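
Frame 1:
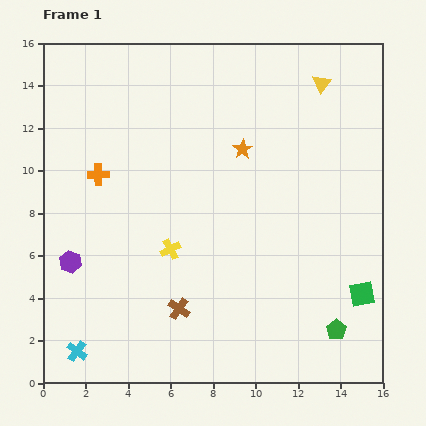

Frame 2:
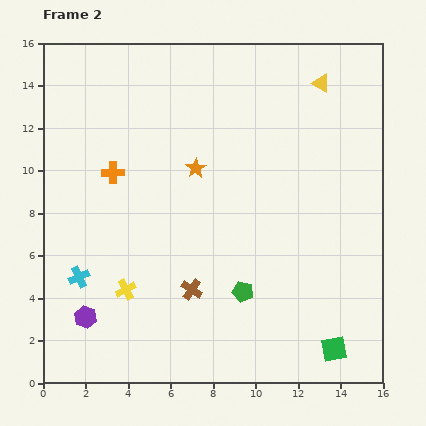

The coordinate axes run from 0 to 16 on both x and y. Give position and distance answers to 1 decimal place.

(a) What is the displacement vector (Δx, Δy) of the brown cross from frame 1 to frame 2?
(0.6, 0.9)

The brown cross was at (6.4, 3.5) in frame 1 and (7.0, 4.4) in frame 2.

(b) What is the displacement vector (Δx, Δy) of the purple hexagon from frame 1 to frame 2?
(0.7, -2.6)

The purple hexagon was at (1.3, 5.7) in frame 1 and (2.0, 3.1) in frame 2.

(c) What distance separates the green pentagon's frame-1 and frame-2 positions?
4.8

The green pentagon moved from (13.8, 2.5) to (9.4, 4.3), a distance of √(4.4² + 1.8²) ≈ 4.8.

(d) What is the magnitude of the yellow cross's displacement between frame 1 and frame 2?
2.8

The yellow cross moved from (6.0, 6.3) to (3.9, 4.4), a distance of √(2.1² + 1.9²) ≈ 2.8.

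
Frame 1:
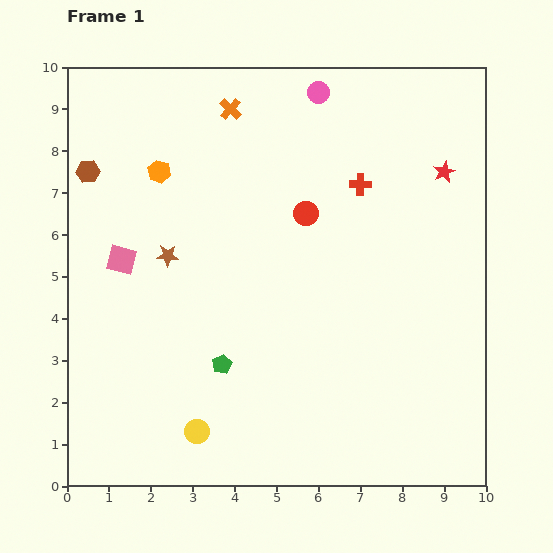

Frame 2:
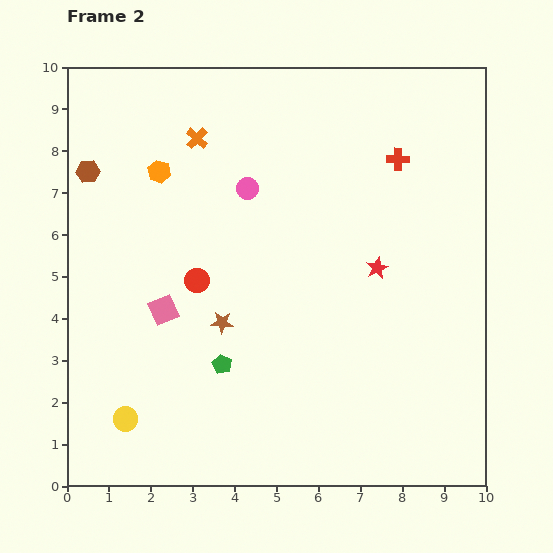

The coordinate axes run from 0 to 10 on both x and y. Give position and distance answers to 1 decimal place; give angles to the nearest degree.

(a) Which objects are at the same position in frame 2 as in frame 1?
the orange hexagon, the brown hexagon, the green pentagon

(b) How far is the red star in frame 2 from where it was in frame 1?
2.8

The red star moved from (9.0, 7.5) to (7.4, 5.2), a distance of √(1.6² + 2.3²) ≈ 2.8.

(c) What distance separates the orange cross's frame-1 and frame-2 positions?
1.1

The orange cross moved from (3.9, 9.0) to (3.1, 8.3), a distance of √(0.8² + 0.7²) ≈ 1.1.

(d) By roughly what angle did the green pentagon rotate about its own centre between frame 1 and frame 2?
17° counter-clockwise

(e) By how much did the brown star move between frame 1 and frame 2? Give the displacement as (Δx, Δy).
(1.3, -1.6)

The brown star was at (2.4, 5.5) in frame 1 and (3.7, 3.9) in frame 2.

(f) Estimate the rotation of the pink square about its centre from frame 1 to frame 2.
38° counter-clockwise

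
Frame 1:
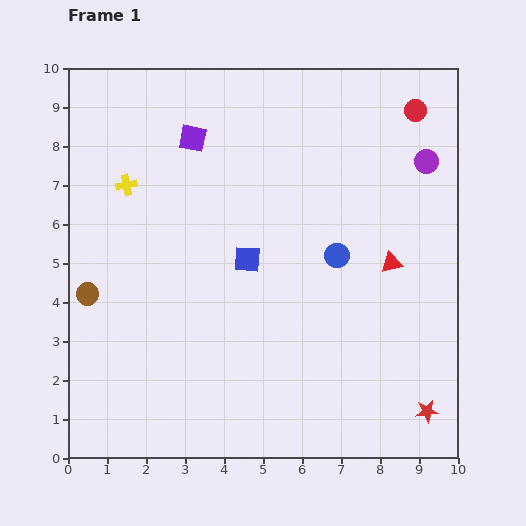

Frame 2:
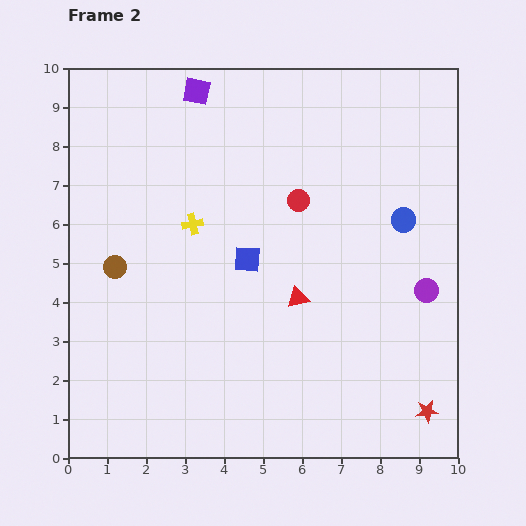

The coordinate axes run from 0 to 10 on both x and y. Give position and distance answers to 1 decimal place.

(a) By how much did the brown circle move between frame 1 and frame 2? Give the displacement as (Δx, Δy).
(0.7, 0.7)

The brown circle was at (0.5, 4.2) in frame 1 and (1.2, 4.9) in frame 2.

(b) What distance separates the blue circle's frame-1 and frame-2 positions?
1.9

The blue circle moved from (6.9, 5.2) to (8.6, 6.1), a distance of √(1.7² + 0.9²) ≈ 1.9.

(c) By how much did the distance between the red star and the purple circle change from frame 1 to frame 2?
-3.3

Distance in frame 1: 6.4. Distance in frame 2: 3.1.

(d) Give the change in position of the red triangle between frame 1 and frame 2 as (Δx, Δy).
(-2.4, -0.9)

The red triangle was at (8.3, 5.0) in frame 1 and (5.9, 4.1) in frame 2.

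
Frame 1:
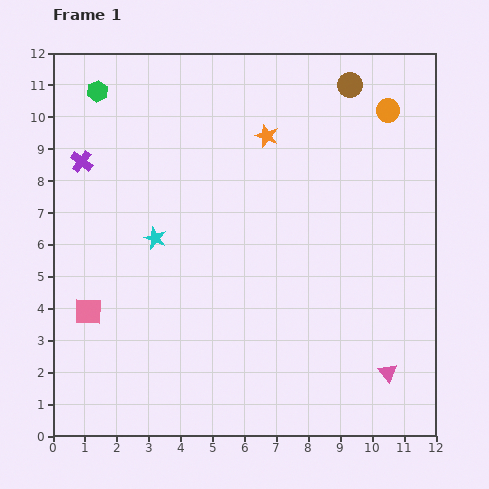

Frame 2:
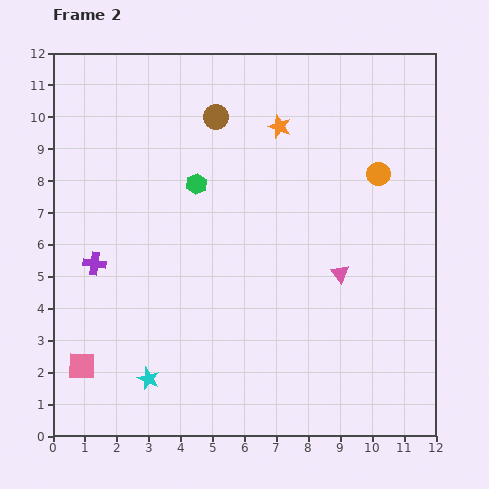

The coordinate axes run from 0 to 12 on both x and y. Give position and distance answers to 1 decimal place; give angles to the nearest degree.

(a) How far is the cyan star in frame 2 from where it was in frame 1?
4.4

The cyan star moved from (3.2, 6.2) to (3.0, 1.8), a distance of √(0.2² + 4.4²) ≈ 4.4.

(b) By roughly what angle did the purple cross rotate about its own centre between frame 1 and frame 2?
29° counter-clockwise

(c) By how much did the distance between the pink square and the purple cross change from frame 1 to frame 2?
-1.5

Distance in frame 1: 4.7. Distance in frame 2: 3.2.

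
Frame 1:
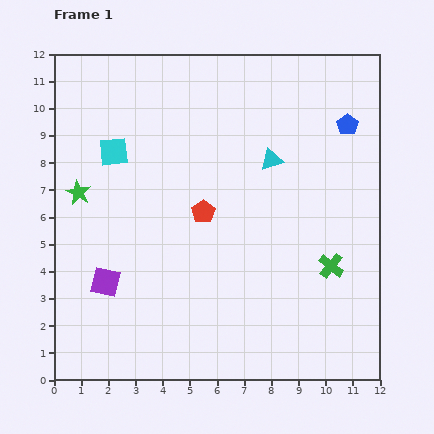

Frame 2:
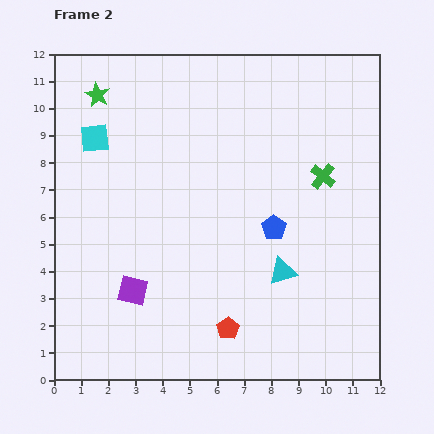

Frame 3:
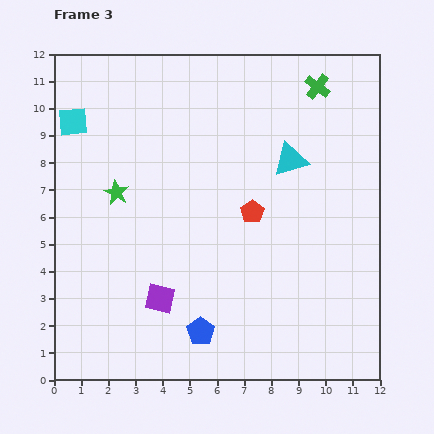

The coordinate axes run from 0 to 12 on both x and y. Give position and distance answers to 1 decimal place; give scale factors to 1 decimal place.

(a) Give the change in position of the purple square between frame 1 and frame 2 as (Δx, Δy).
(1.0, -0.3)

The purple square was at (1.9, 3.6) in frame 1 and (2.9, 3.3) in frame 2.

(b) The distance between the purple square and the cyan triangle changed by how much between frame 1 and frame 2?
-2.1

Distance in frame 1: 7.6. Distance in frame 2: 5.5.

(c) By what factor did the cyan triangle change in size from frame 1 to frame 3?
1.5×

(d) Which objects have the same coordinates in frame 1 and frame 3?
none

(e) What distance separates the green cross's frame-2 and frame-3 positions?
3.3

The green cross moved from (9.9, 7.5) to (9.7, 10.8), a distance of √(0.2² + 3.3²) ≈ 3.3.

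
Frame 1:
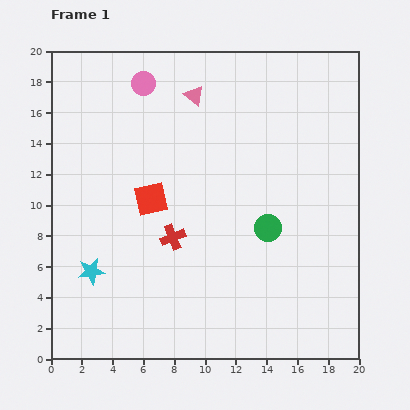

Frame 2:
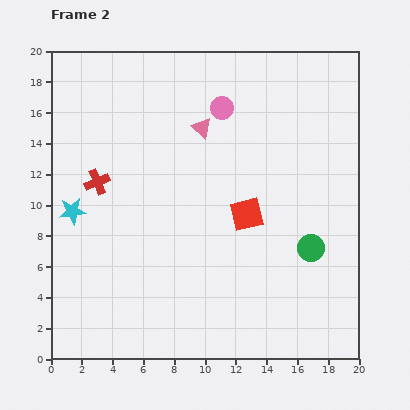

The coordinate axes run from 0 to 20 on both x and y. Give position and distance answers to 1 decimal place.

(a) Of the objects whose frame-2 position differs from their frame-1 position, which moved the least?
the pink triangle

(moved 2.2)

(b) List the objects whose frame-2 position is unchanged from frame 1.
none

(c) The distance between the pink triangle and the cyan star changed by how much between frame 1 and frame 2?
-3.2

Distance in frame 1: 13.2. Distance in frame 2: 10.0.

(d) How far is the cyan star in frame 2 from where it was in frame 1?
4.1

The cyan star moved from (2.6, 5.7) to (1.4, 9.6), a distance of √(1.2² + 3.9²) ≈ 4.1.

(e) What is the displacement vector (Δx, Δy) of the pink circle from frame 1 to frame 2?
(5.1, -1.6)

The pink circle was at (6.0, 17.9) in frame 1 and (11.1, 16.3) in frame 2.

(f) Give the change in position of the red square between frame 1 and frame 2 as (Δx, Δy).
(6.2, -1.0)

The red square was at (6.5, 10.4) in frame 1 and (12.7, 9.4) in frame 2.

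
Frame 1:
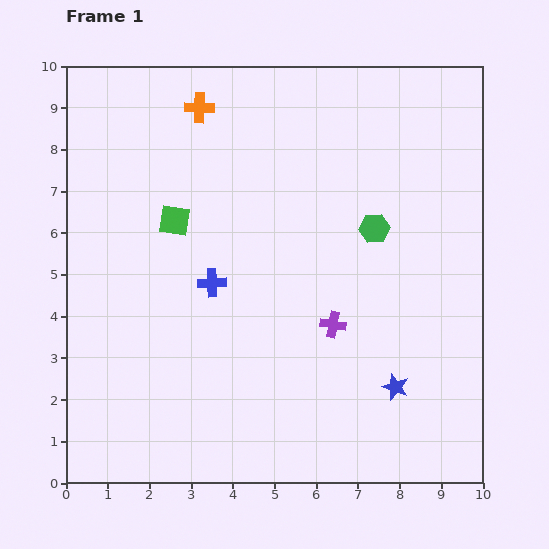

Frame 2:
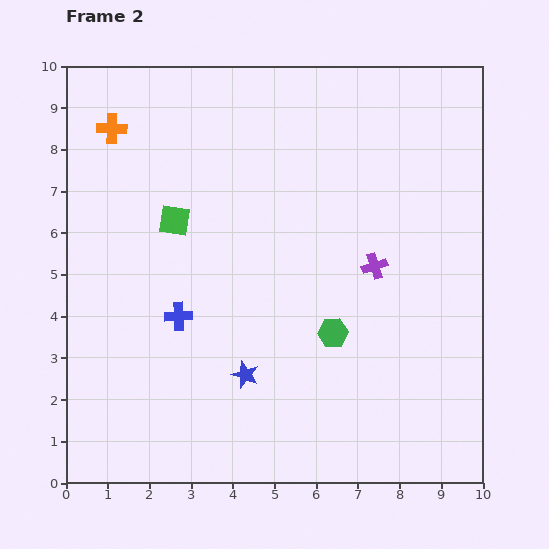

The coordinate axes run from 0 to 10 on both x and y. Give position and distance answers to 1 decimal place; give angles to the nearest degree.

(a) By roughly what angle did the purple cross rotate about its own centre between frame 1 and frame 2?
28° counter-clockwise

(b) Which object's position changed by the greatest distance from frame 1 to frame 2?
the blue star

(moved 3.6; next 2.7)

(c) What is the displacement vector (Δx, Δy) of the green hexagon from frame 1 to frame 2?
(-1.0, -2.5)

The green hexagon was at (7.4, 6.1) in frame 1 and (6.4, 3.6) in frame 2.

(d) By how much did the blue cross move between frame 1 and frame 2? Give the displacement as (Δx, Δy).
(-0.8, -0.8)

The blue cross was at (3.5, 4.8) in frame 1 and (2.7, 4.0) in frame 2.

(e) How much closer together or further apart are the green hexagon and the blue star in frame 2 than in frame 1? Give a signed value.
-1.5

Distance in frame 1: 3.8. Distance in frame 2: 2.3.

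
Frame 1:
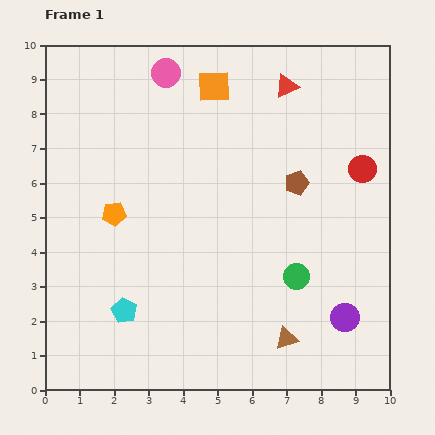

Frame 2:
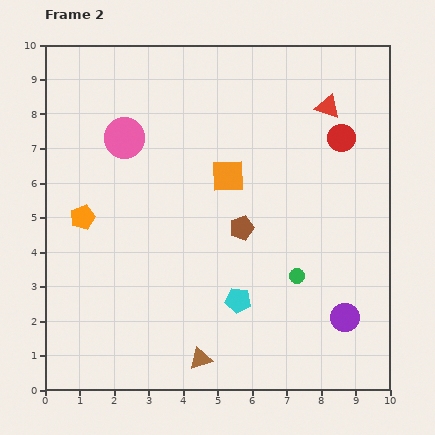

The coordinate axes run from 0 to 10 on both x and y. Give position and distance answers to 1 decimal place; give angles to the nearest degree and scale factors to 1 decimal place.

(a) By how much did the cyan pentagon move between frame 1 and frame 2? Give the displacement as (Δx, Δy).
(3.3, 0.3)

The cyan pentagon was at (2.3, 2.3) in frame 1 and (5.6, 2.6) in frame 2.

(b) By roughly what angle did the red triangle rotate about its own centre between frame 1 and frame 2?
44° clockwise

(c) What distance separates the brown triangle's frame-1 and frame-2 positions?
2.6

The brown triangle moved from (7.0, 1.5) to (4.5, 0.9), a distance of √(2.5² + 0.6²) ≈ 2.6.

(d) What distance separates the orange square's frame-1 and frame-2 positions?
2.6

The orange square moved from (4.9, 8.8) to (5.3, 6.2), a distance of √(0.4² + 2.6²) ≈ 2.6.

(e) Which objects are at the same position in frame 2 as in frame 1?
the purple circle, the green circle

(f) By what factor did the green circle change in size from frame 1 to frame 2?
0.6×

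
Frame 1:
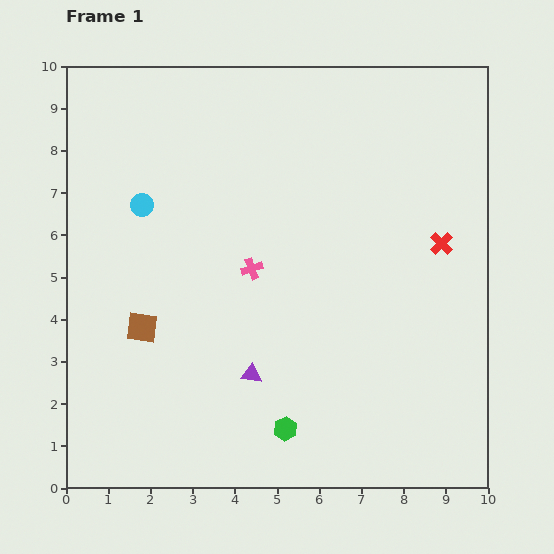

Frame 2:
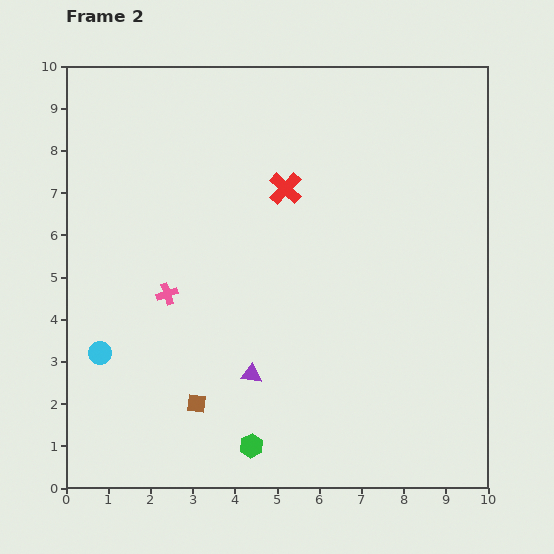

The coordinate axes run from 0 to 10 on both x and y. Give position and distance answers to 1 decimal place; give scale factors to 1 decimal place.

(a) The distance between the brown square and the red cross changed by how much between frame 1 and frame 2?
-1.9

Distance in frame 1: 7.4. Distance in frame 2: 5.5.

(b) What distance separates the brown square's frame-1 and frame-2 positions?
2.2

The brown square moved from (1.8, 3.8) to (3.1, 2.0), a distance of √(1.3² + 1.8²) ≈ 2.2.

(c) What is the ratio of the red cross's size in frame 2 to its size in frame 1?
1.4×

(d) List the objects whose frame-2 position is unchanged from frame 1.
the purple triangle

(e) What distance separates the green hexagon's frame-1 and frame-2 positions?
0.9

The green hexagon moved from (5.2, 1.4) to (4.4, 1.0), a distance of √(0.8² + 0.4²) ≈ 0.9.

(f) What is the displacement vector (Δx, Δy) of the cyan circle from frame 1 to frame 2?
(-1.0, -3.5)

The cyan circle was at (1.8, 6.7) in frame 1 and (0.8, 3.2) in frame 2.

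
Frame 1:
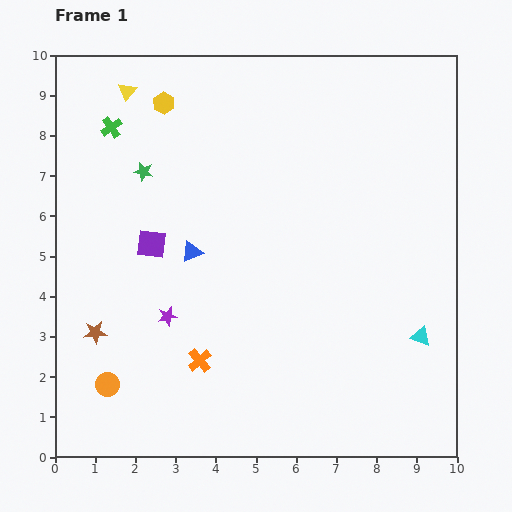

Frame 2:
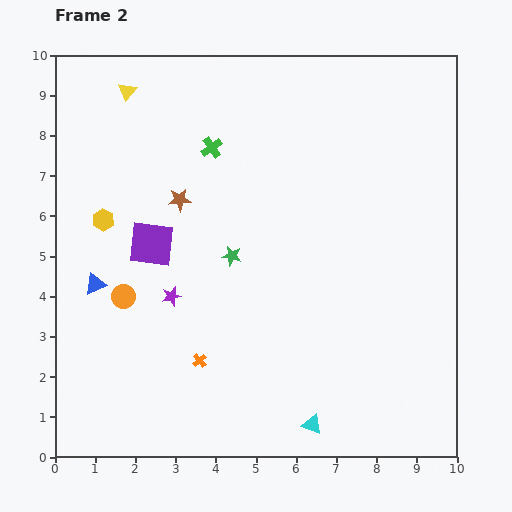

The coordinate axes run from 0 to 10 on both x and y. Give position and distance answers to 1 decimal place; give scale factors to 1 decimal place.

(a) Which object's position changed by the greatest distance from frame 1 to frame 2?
the brown star

(moved 3.9; next 3.5)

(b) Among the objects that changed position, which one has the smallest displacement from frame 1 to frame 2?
the purple star

(moved 0.5)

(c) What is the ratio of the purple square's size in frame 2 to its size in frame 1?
1.6×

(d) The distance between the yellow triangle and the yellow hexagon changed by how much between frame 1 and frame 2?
+2.4

Distance in frame 1: 0.9. Distance in frame 2: 3.3.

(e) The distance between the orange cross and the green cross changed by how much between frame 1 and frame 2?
-0.9

Distance in frame 1: 6.2. Distance in frame 2: 5.3.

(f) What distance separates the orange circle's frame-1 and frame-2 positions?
2.2

The orange circle moved from (1.3, 1.8) to (1.7, 4.0), a distance of √(0.4² + 2.2²) ≈ 2.2.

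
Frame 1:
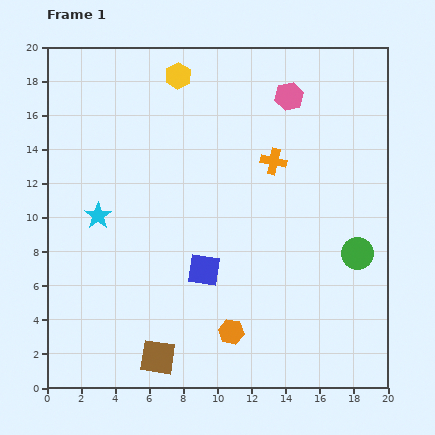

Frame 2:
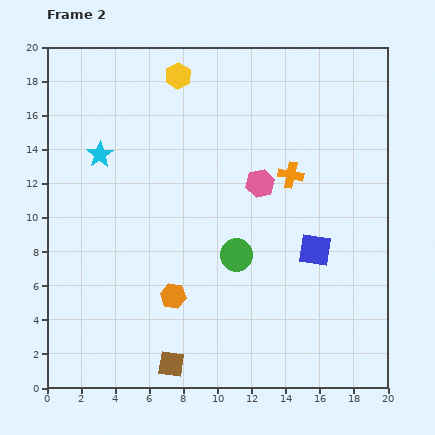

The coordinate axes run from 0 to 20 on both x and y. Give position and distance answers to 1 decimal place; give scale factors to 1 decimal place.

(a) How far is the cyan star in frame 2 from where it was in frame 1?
3.6

The cyan star moved from (3.0, 10.1) to (3.1, 13.7), a distance of √(0.1² + 3.6²) ≈ 3.6.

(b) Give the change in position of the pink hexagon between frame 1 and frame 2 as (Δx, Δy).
(-1.7, -5.1)

The pink hexagon was at (14.2, 17.1) in frame 1 and (12.5, 12.0) in frame 2.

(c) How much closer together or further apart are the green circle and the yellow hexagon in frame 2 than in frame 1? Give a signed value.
-3.8

Distance in frame 1: 14.8. Distance in frame 2: 11.0.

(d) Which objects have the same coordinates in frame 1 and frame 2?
the yellow hexagon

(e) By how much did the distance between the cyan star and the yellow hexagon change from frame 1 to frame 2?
-3.0

Distance in frame 1: 9.5. Distance in frame 2: 6.5.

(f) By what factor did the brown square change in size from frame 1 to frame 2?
0.7×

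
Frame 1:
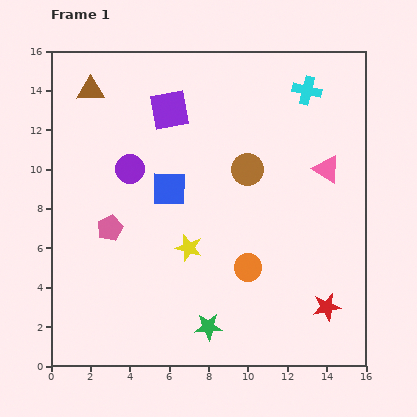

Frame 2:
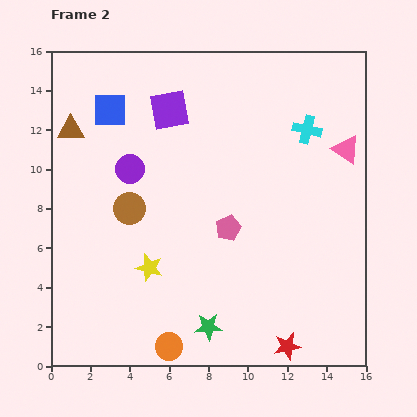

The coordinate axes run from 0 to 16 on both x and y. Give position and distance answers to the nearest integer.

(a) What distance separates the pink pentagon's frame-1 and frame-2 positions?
6

The pink pentagon moved from (3, 7) to (9, 7), a distance of √(6² + 0²) ≈ 6.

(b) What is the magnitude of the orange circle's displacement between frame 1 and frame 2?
6

The orange circle moved from (10, 5) to (6, 1), a distance of √(4² + 4²) ≈ 6.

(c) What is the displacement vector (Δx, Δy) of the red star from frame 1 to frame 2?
(-2, -2)

The red star was at (14, 3) in frame 1 and (12, 1) in frame 2.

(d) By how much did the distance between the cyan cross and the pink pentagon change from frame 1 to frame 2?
-6

Distance in frame 1: 12. Distance in frame 2: 6.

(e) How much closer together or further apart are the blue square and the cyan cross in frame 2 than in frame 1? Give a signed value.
+1

Distance in frame 1: 9. Distance in frame 2: 10.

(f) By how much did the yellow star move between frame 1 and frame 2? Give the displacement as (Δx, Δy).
(-2, -1)

The yellow star was at (7, 6) in frame 1 and (5, 5) in frame 2.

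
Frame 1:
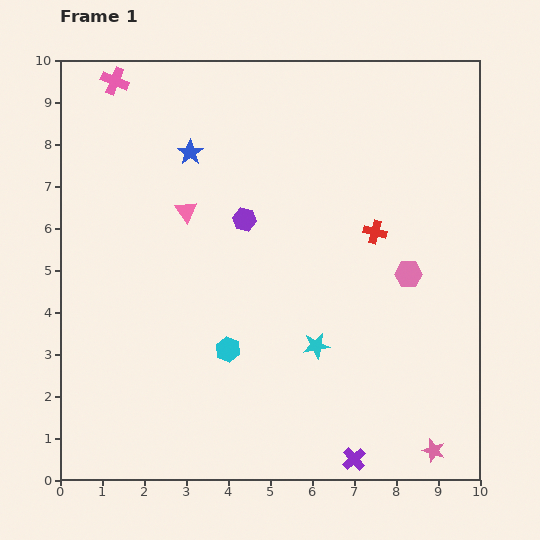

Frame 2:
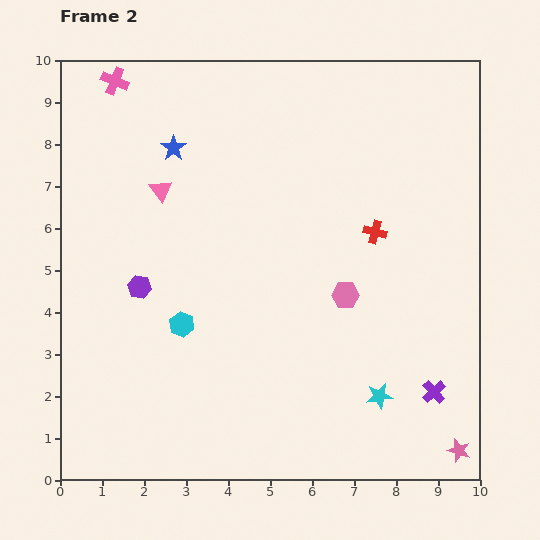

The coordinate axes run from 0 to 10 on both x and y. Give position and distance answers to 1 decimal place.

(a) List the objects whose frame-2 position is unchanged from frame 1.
the pink cross, the red cross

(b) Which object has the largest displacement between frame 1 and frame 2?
the purple hexagon

(moved 3.0; next 2.5)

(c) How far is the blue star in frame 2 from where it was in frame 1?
0.4

The blue star moved from (3.1, 7.8) to (2.7, 7.9), a distance of √(0.4² + 0.1²) ≈ 0.4.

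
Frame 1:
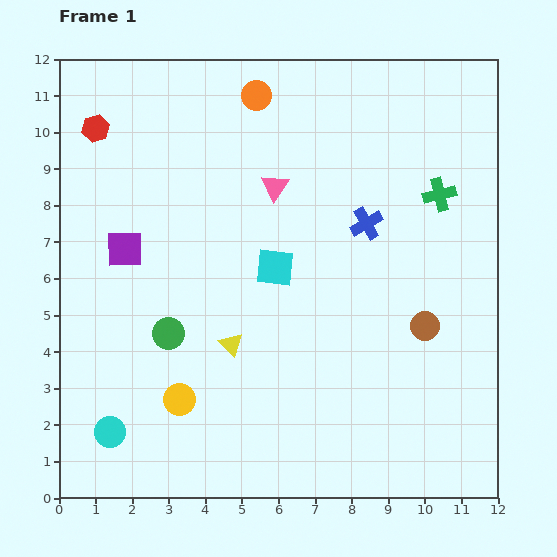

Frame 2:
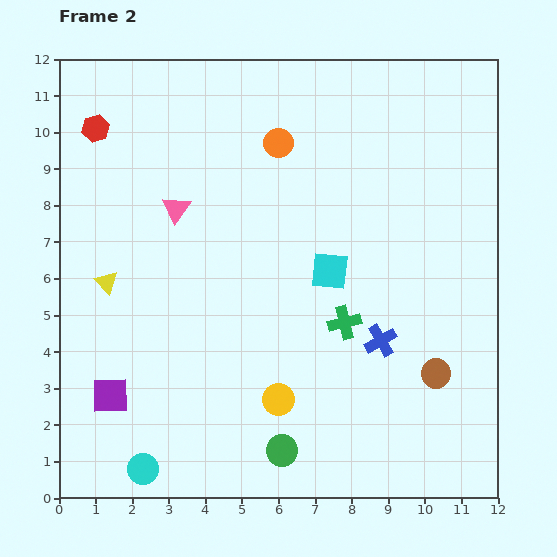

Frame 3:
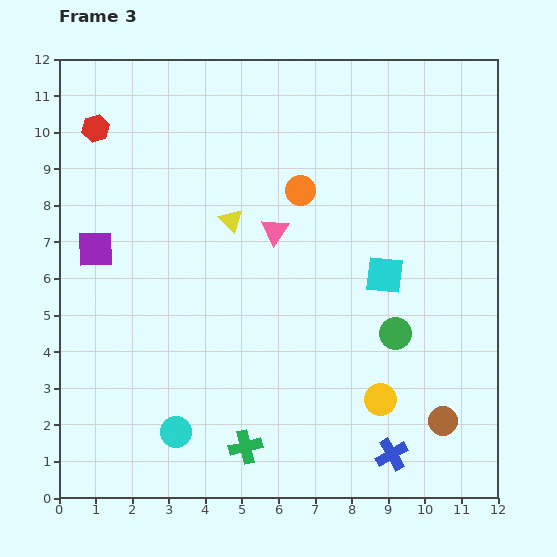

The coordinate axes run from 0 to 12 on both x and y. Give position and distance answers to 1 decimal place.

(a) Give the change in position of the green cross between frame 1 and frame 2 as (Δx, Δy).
(-2.6, -3.5)

The green cross was at (10.4, 8.3) in frame 1 and (7.8, 4.8) in frame 2.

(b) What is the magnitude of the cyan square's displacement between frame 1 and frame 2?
1.5

The cyan square moved from (5.9, 6.3) to (7.4, 6.2), a distance of √(1.5² + 0.1²) ≈ 1.5.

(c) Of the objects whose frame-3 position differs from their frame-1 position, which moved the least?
the purple square

(moved 0.8)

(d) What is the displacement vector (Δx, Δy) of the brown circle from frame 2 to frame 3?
(0.2, -1.3)

The brown circle was at (10.3, 3.4) in frame 2 and (10.5, 2.1) in frame 3.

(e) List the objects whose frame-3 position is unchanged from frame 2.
the red hexagon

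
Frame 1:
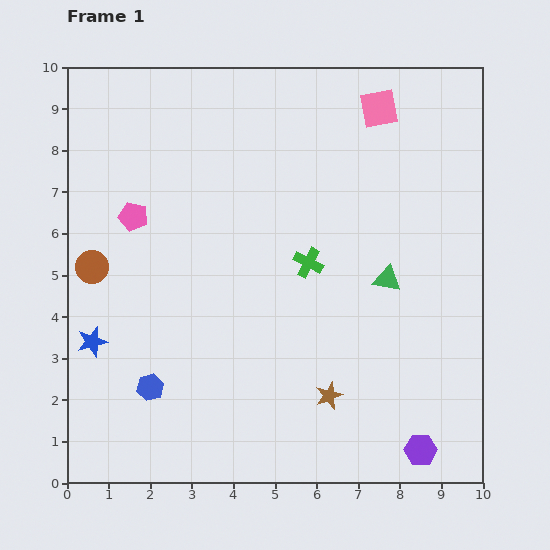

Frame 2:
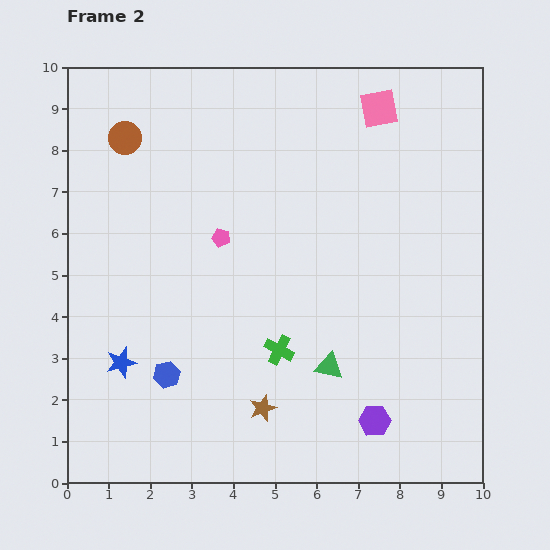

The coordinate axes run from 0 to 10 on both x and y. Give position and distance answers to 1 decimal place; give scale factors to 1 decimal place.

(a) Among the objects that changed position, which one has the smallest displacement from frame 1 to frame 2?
the blue hexagon

(moved 0.5)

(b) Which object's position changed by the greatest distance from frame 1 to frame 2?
the brown circle

(moved 3.2; next 2.5)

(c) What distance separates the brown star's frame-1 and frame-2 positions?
1.6

The brown star moved from (6.3, 2.1) to (4.7, 1.8), a distance of √(1.6² + 0.3²) ≈ 1.6.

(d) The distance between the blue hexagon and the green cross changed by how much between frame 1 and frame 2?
-2.0

Distance in frame 1: 4.8. Distance in frame 2: 2.8.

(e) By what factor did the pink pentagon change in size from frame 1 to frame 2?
0.6×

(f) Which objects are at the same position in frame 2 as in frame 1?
the pink square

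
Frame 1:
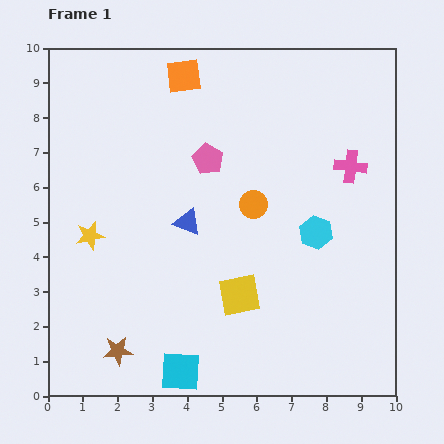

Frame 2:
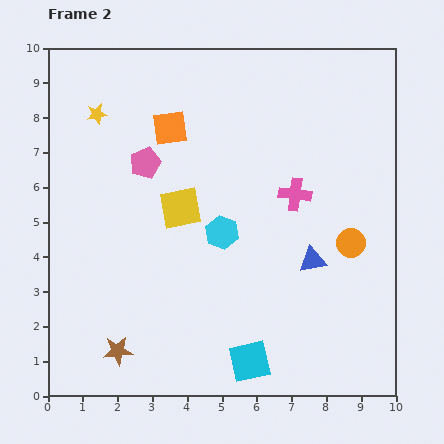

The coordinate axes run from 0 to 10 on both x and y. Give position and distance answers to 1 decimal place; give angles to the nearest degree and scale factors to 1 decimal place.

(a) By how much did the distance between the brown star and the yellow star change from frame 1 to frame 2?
+3.4

Distance in frame 1: 3.4. Distance in frame 2: 6.8.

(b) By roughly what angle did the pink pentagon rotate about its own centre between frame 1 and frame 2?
22° clockwise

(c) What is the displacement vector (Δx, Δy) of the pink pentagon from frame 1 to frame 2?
(-1.8, -0.1)

The pink pentagon was at (4.6, 6.8) in frame 1 and (2.8, 6.7) in frame 2.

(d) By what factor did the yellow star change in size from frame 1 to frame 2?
0.7×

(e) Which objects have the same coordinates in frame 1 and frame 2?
the brown star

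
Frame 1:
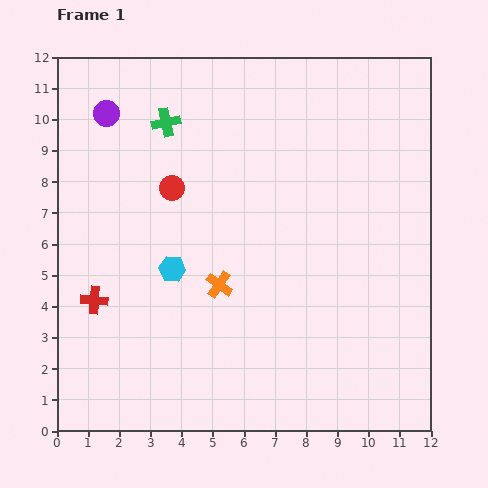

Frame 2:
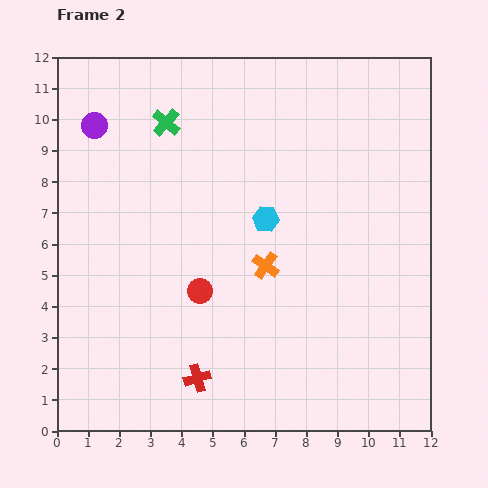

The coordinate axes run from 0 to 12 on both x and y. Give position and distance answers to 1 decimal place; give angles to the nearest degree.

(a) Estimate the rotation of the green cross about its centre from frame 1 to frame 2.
37° counter-clockwise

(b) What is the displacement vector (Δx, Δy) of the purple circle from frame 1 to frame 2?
(-0.4, -0.4)

The purple circle was at (1.6, 10.2) in frame 1 and (1.2, 9.8) in frame 2.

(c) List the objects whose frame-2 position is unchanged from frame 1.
the green cross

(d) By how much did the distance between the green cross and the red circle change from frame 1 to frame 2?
+3.4

Distance in frame 1: 2.1. Distance in frame 2: 5.5.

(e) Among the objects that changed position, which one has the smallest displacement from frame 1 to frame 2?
the purple circle

(moved 0.6)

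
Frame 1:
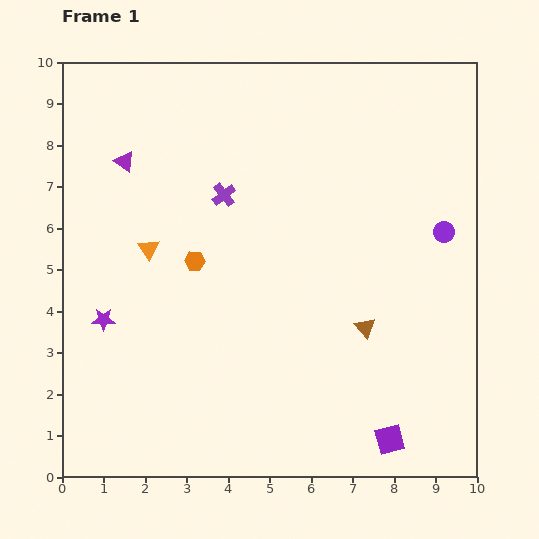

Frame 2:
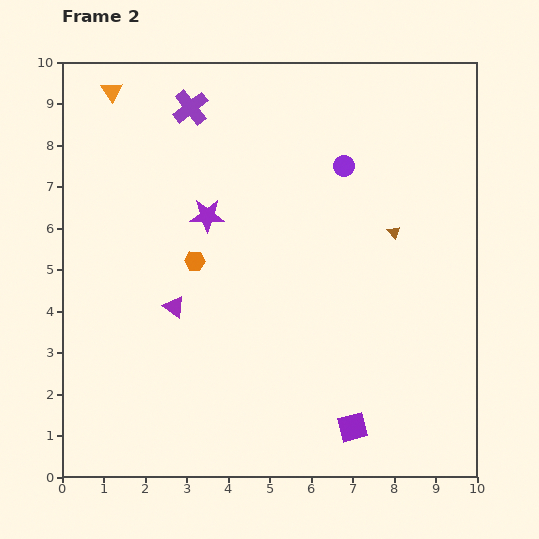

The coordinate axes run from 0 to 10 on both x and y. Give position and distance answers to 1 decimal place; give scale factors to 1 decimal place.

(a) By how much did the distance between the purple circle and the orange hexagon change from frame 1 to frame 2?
-1.7

Distance in frame 1: 6.0. Distance in frame 2: 4.3.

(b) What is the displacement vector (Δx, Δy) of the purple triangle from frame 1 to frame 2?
(1.2, -3.5)

The purple triangle was at (1.5, 7.6) in frame 1 and (2.7, 4.1) in frame 2.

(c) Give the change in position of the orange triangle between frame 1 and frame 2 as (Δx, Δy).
(-0.9, 3.8)

The orange triangle was at (2.1, 5.5) in frame 1 and (1.2, 9.3) in frame 2.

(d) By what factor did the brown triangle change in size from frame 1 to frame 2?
0.6×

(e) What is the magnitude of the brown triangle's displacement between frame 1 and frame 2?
2.4

The brown triangle moved from (7.3, 3.6) to (8.0, 5.9), a distance of √(0.7² + 2.3²) ≈ 2.4.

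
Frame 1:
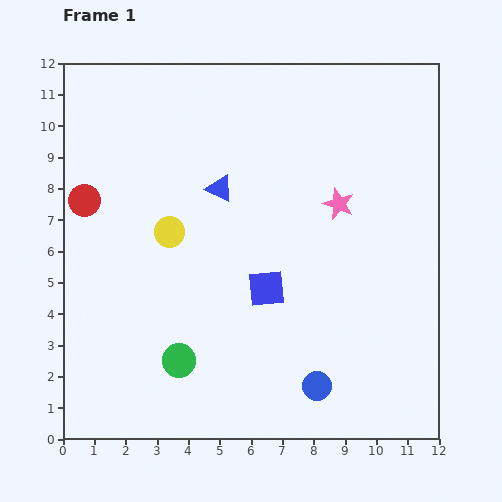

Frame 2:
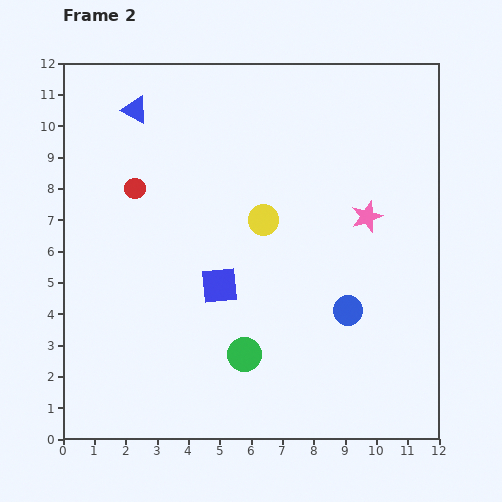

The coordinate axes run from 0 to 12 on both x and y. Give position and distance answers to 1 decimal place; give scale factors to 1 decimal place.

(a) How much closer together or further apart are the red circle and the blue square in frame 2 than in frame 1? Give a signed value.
-2.3

Distance in frame 1: 6.4. Distance in frame 2: 4.1.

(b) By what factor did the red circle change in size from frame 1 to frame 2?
0.6×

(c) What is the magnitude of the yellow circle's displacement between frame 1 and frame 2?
3.0

The yellow circle moved from (3.4, 6.6) to (6.4, 7.0), a distance of √(3.0² + 0.4²) ≈ 3.0.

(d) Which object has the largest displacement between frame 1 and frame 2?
the blue triangle

(moved 3.7; next 3.0)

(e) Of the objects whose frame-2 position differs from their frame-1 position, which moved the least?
the pink star

(moved 1.0)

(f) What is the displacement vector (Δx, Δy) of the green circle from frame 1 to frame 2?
(2.1, 0.2)

The green circle was at (3.7, 2.5) in frame 1 and (5.8, 2.7) in frame 2.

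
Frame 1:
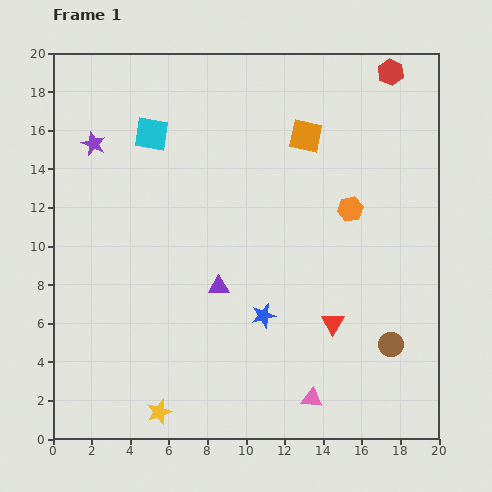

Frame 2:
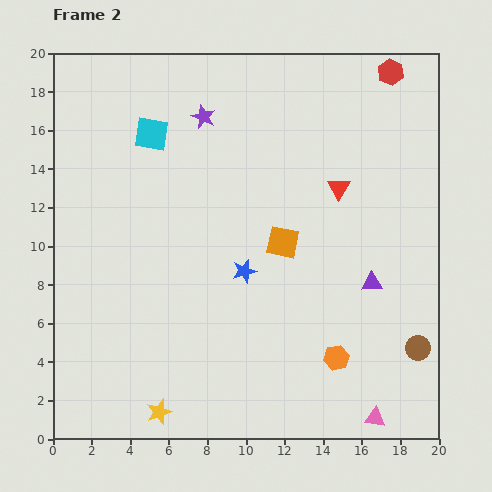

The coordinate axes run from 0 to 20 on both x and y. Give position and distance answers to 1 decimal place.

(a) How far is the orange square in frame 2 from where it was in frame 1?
5.6

The orange square moved from (13.1, 15.7) to (11.9, 10.2), a distance of √(1.2² + 5.5²) ≈ 5.6.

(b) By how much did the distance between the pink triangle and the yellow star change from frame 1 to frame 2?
+3.3

Distance in frame 1: 7.9. Distance in frame 2: 11.2.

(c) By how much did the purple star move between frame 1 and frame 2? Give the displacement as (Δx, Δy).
(5.7, 1.4)

The purple star was at (2.1, 15.3) in frame 1 and (7.8, 16.7) in frame 2.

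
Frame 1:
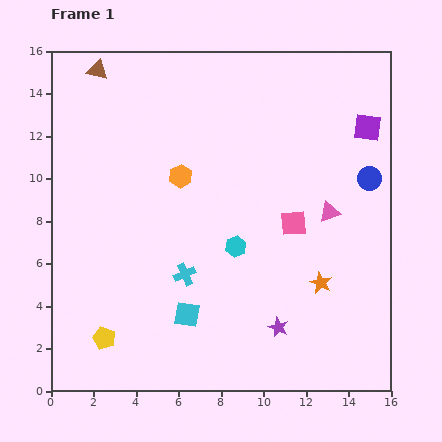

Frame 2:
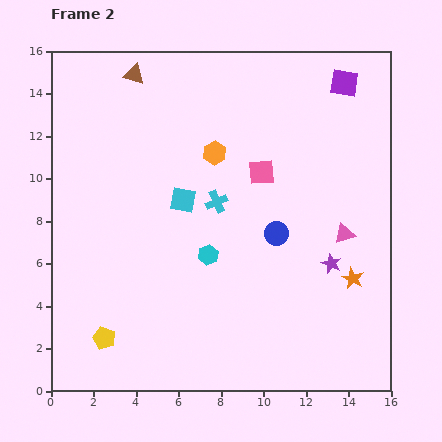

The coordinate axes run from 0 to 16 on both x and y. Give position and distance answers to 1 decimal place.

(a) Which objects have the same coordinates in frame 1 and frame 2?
the yellow pentagon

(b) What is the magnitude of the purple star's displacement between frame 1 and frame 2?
3.9

The purple star moved from (10.7, 3.0) to (13.2, 6.0), a distance of √(2.5² + 3.0²) ≈ 3.9.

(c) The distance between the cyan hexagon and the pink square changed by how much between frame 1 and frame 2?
+1.7

Distance in frame 1: 2.9. Distance in frame 2: 4.6.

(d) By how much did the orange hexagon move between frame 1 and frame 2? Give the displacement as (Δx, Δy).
(1.6, 1.1)

The orange hexagon was at (6.1, 10.1) in frame 1 and (7.7, 11.2) in frame 2.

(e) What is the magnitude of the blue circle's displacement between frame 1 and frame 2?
5.1

The blue circle moved from (15.0, 10.0) to (10.6, 7.4), a distance of √(4.4² + 2.6²) ≈ 5.1.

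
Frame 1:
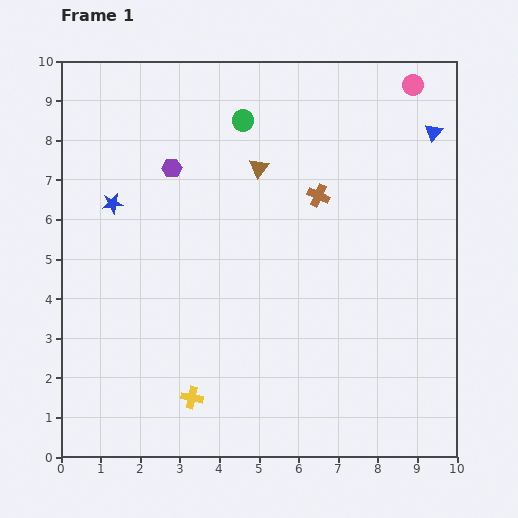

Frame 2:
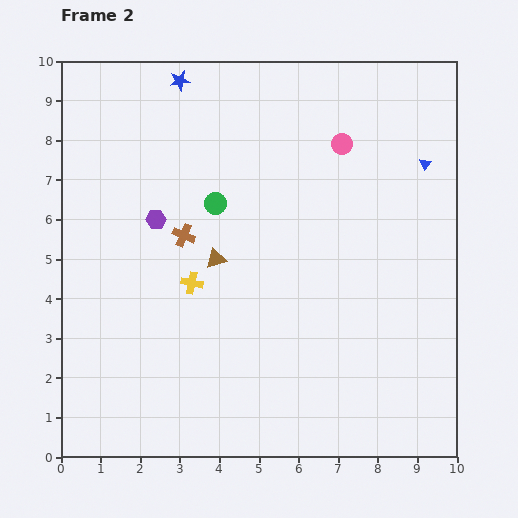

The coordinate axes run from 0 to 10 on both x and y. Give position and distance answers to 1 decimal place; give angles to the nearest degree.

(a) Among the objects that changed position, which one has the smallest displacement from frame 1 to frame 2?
the blue triangle

(moved 0.8)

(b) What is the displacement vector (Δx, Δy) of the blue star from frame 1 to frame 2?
(1.7, 3.1)

The blue star was at (1.3, 6.4) in frame 1 and (3.0, 9.5) in frame 2.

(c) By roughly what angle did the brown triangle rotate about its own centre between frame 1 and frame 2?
38° clockwise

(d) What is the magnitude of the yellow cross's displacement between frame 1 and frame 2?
2.9

The yellow cross moved from (3.3, 1.5) to (3.3, 4.4), a distance of √(0.0² + 2.9²) ≈ 2.9.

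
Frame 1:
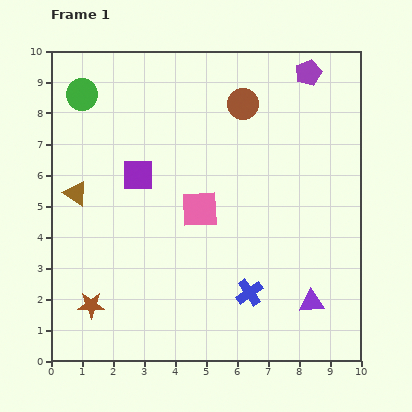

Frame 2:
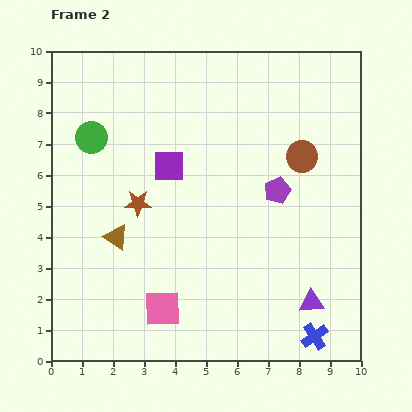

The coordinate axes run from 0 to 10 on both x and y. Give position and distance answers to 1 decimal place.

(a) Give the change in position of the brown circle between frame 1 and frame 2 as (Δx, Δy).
(1.9, -1.7)

The brown circle was at (6.2, 8.3) in frame 1 and (8.1, 6.6) in frame 2.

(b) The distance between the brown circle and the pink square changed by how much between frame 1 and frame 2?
+3.0

Distance in frame 1: 3.7. Distance in frame 2: 6.7.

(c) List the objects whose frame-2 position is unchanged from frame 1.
the purple triangle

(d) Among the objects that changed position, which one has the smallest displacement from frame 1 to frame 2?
the purple square

(moved 1.0)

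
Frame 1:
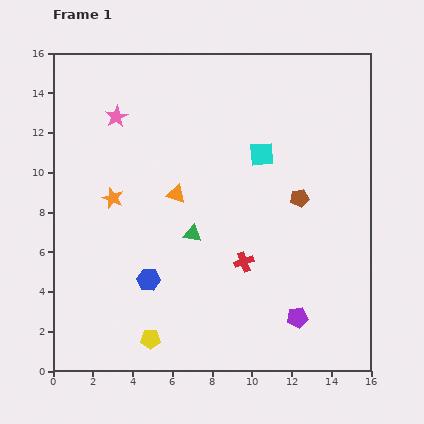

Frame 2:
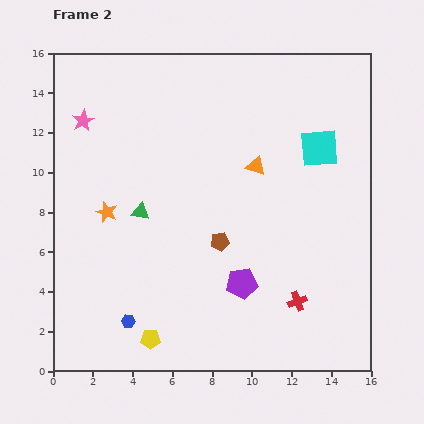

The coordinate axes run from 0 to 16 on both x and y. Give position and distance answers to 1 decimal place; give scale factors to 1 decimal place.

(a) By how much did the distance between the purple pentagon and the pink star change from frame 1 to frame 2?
-2.1

Distance in frame 1: 13.6. Distance in frame 2: 11.5.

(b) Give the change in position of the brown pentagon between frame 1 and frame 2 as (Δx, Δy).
(-4.0, -2.2)

The brown pentagon was at (12.4, 8.7) in frame 1 and (8.4, 6.5) in frame 2.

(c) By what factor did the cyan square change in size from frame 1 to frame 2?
1.6×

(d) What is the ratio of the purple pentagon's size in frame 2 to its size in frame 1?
1.4×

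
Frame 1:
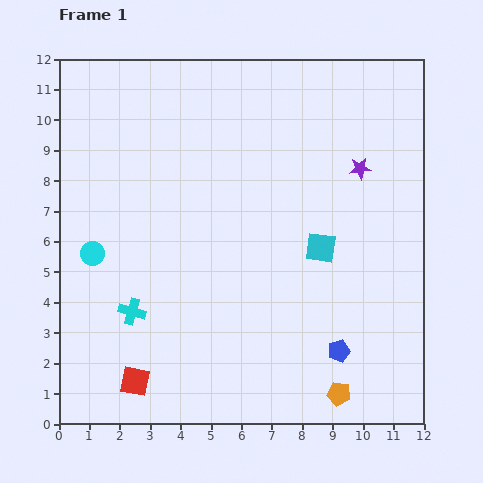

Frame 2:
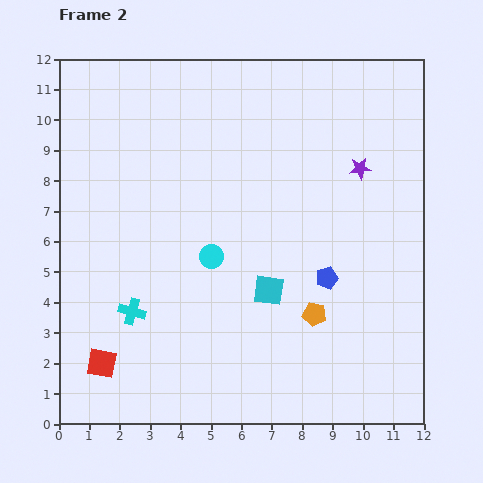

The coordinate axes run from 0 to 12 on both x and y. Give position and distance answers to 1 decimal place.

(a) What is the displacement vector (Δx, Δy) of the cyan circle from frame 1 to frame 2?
(3.9, -0.1)

The cyan circle was at (1.1, 5.6) in frame 1 and (5.0, 5.5) in frame 2.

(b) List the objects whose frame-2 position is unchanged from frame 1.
the purple star, the cyan cross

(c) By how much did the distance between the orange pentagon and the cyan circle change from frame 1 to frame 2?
-5.4

Distance in frame 1: 9.3. Distance in frame 2: 3.9.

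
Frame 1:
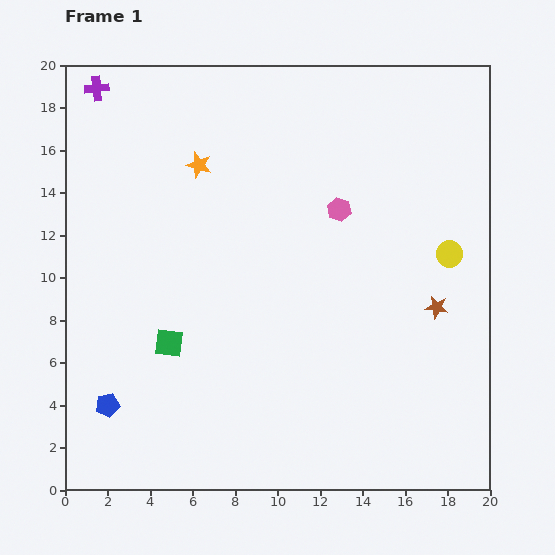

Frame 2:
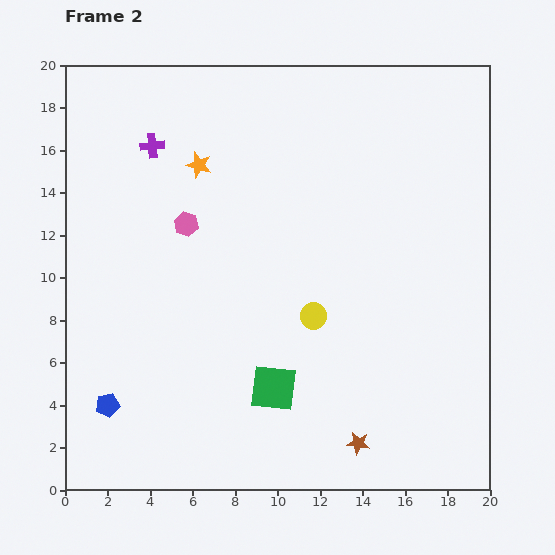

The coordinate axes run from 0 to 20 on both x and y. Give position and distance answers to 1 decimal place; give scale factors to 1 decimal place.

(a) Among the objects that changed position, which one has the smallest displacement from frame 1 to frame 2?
the purple cross

(moved 3.7)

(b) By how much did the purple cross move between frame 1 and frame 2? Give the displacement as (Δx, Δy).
(2.6, -2.7)

The purple cross was at (1.5, 18.9) in frame 1 and (4.1, 16.2) in frame 2.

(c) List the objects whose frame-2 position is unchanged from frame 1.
the blue pentagon, the orange star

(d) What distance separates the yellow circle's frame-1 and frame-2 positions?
7.0

The yellow circle moved from (18.1, 11.1) to (11.7, 8.2), a distance of √(6.4² + 2.9²) ≈ 7.0.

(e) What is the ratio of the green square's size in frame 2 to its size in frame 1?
1.6×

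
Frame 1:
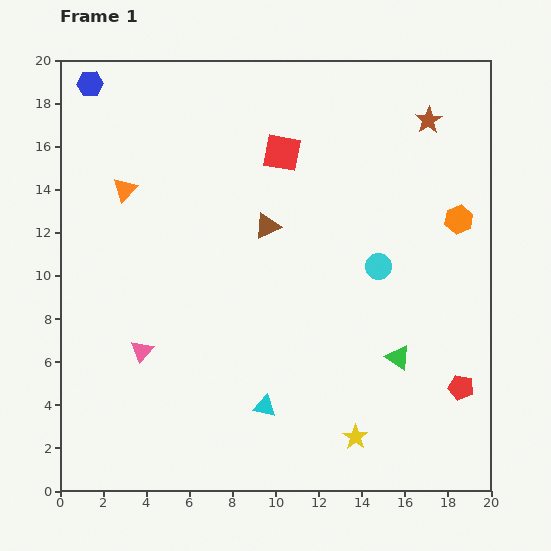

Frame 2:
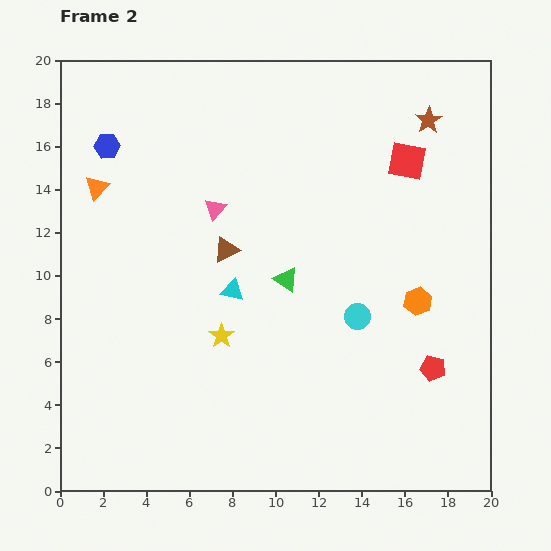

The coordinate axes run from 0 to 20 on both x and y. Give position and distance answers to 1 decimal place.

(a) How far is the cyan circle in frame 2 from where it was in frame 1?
2.5

The cyan circle moved from (14.8, 10.4) to (13.8, 8.1), a distance of √(1.0² + 2.3²) ≈ 2.5.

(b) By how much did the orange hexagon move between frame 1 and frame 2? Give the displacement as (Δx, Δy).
(-1.9, -3.8)

The orange hexagon was at (18.5, 12.6) in frame 1 and (16.6, 8.8) in frame 2.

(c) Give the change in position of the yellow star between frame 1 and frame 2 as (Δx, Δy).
(-6.2, 4.7)

The yellow star was at (13.7, 2.5) in frame 1 and (7.5, 7.2) in frame 2.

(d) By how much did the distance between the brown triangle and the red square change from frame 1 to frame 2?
+5.8

Distance in frame 1: 3.5. Distance in frame 2: 9.3.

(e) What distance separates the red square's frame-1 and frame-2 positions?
5.8

The red square moved from (10.3, 15.7) to (16.1, 15.3), a distance of √(5.8² + 0.4²) ≈ 5.8.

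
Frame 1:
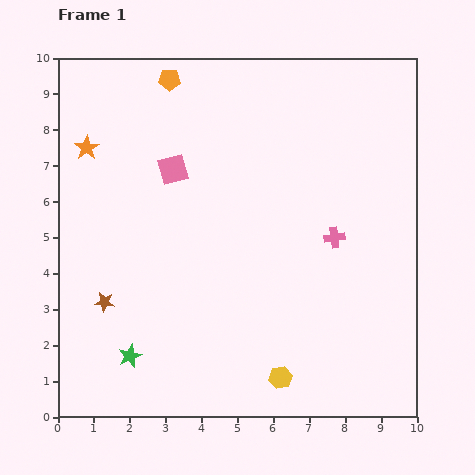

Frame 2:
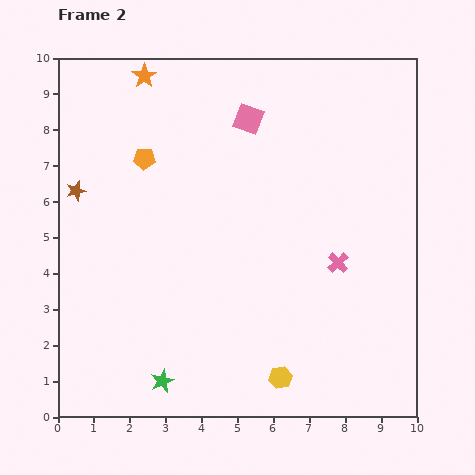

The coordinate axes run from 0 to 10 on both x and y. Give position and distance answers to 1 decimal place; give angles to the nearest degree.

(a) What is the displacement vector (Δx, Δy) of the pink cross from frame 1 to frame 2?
(0.1, -0.7)

The pink cross was at (7.7, 5.0) in frame 1 and (7.8, 4.3) in frame 2.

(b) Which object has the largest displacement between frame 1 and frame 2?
the brown star

(moved 3.2; next 2.6)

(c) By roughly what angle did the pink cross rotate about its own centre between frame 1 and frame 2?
37° counter-clockwise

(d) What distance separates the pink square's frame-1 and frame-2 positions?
2.5

The pink square moved from (3.2, 6.9) to (5.3, 8.3), a distance of √(2.1² + 1.4²) ≈ 2.5.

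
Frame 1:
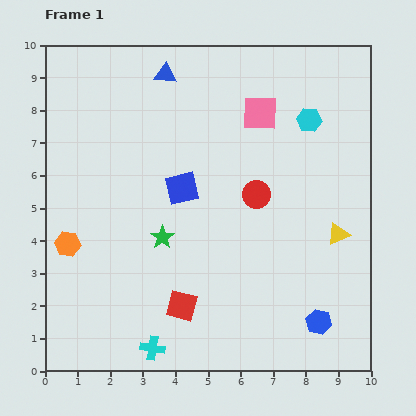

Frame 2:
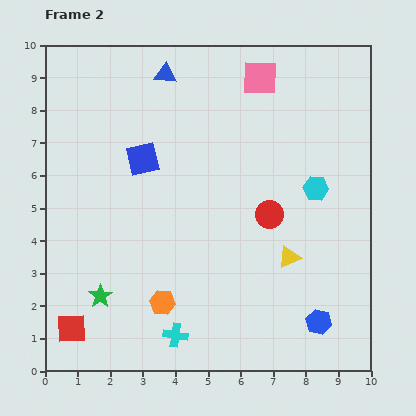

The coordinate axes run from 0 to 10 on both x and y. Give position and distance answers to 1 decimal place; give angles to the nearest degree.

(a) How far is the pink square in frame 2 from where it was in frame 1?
1.1

The pink square moved from (6.6, 7.9) to (6.6, 9.0), a distance of √(0.0² + 1.1²) ≈ 1.1.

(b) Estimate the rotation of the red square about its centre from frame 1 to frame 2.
17° counter-clockwise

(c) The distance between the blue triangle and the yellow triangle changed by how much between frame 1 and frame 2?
-0.4

Distance in frame 1: 7.2. Distance in frame 2: 6.8.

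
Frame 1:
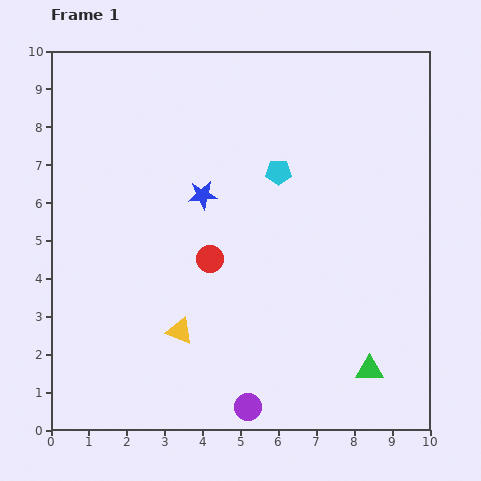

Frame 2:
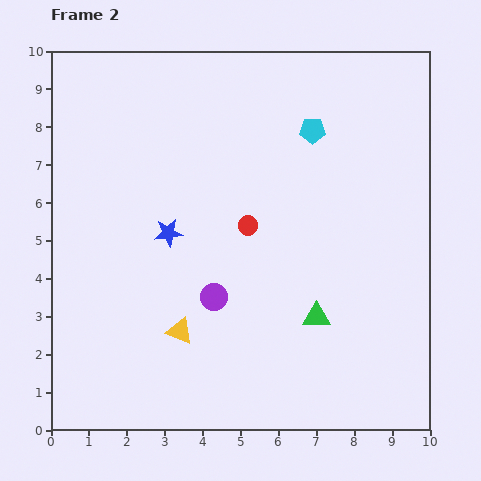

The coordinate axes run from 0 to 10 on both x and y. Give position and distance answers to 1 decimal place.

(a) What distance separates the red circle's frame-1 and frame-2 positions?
1.3

The red circle moved from (4.2, 4.5) to (5.2, 5.4), a distance of √(1.0² + 0.9²) ≈ 1.3.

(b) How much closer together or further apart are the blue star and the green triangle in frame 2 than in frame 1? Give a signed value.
-1.9

Distance in frame 1: 6.4. Distance in frame 2: 4.5.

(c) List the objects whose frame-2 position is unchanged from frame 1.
the yellow triangle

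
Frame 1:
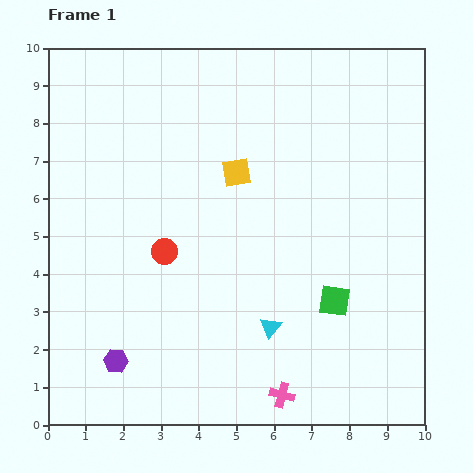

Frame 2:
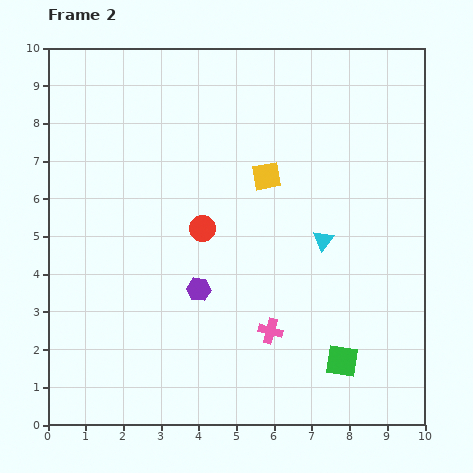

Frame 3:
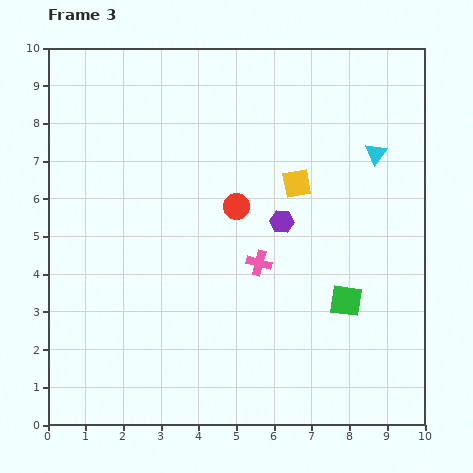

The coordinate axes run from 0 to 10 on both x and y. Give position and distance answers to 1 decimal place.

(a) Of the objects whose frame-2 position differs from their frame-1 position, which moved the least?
the yellow square

(moved 0.8)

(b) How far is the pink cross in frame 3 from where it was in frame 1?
3.6

The pink cross moved from (6.2, 0.8) to (5.6, 4.3), a distance of √(0.6² + 3.5²) ≈ 3.6.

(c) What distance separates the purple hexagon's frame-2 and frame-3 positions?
2.8

The purple hexagon moved from (4.0, 3.6) to (6.2, 5.4), a distance of √(2.2² + 1.8²) ≈ 2.8.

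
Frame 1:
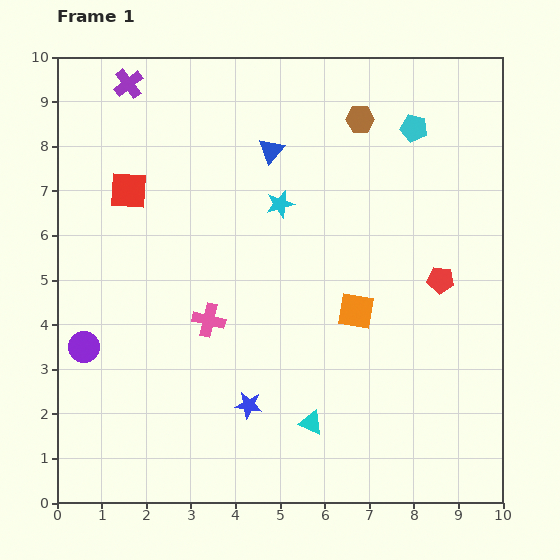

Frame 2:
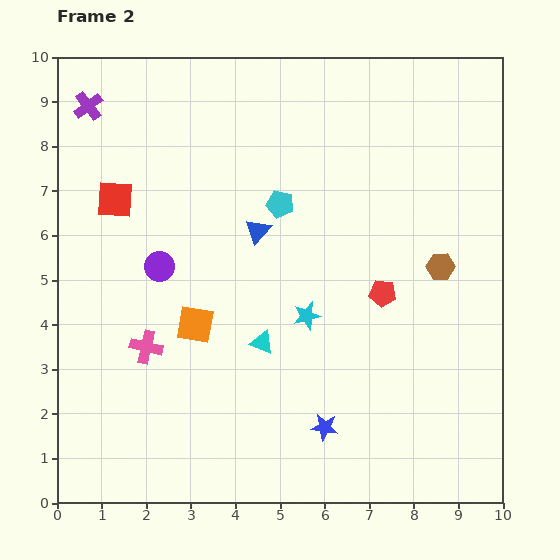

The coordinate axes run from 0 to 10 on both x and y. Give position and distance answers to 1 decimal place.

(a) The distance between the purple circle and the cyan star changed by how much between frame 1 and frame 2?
-1.9

Distance in frame 1: 5.4. Distance in frame 2: 3.5.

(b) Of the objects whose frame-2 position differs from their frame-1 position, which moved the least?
the red square

(moved 0.4)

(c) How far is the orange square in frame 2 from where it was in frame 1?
3.6

The orange square moved from (6.7, 4.3) to (3.1, 4.0), a distance of √(3.6² + 0.3²) ≈ 3.6.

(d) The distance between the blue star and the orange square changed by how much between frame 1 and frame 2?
+0.5

Distance in frame 1: 3.2. Distance in frame 2: 3.7.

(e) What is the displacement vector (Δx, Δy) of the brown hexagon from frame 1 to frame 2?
(1.8, -3.3)

The brown hexagon was at (6.8, 8.6) in frame 1 and (8.6, 5.3) in frame 2.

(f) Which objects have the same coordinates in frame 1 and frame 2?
none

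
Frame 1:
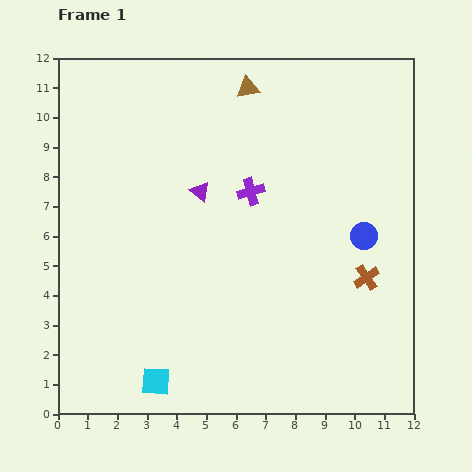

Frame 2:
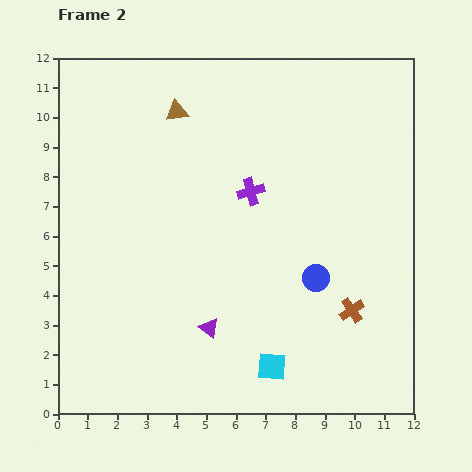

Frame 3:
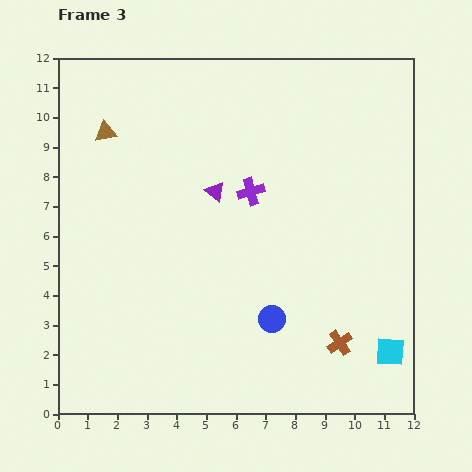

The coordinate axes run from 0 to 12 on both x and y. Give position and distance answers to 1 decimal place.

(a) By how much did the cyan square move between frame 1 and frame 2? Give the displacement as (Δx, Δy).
(3.9, 0.5)

The cyan square was at (3.3, 1.1) in frame 1 and (7.2, 1.6) in frame 2.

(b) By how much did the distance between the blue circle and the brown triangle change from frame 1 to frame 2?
+1.0

Distance in frame 1: 6.3. Distance in frame 2: 7.3.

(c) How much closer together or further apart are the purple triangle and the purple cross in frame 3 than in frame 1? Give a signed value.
-0.5

Distance in frame 1: 1.7. Distance in frame 3: 1.2.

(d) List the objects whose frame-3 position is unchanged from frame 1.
the purple cross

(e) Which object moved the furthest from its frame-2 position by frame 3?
the purple triangle

(moved 4.6; next 4.0)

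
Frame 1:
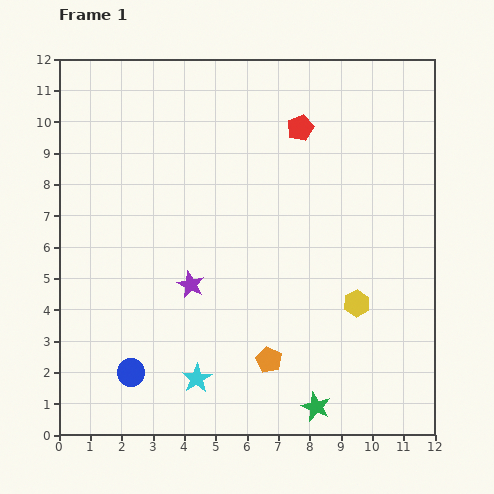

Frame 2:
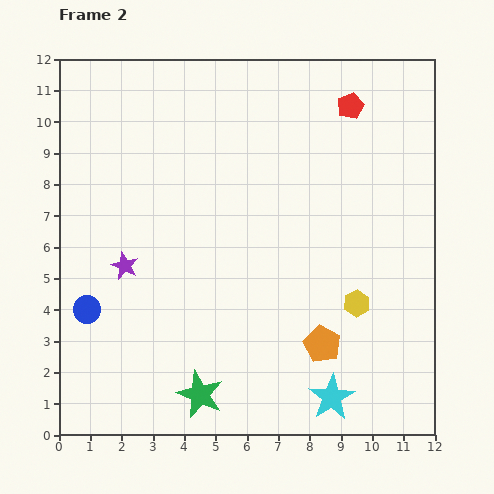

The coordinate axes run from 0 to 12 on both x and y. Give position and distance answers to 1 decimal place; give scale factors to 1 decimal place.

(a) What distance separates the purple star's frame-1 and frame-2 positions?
2.2

The purple star moved from (4.2, 4.8) to (2.1, 5.4), a distance of √(2.1² + 0.6²) ≈ 2.2.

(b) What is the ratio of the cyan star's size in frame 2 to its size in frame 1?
1.6×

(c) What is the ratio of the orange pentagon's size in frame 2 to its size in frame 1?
1.4×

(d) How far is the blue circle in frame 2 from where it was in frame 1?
2.4

The blue circle moved from (2.3, 2.0) to (0.9, 4.0), a distance of √(1.4² + 2.0²) ≈ 2.4.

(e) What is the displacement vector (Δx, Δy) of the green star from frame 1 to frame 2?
(-3.7, 0.4)

The green star was at (8.2, 0.9) in frame 1 and (4.5, 1.3) in frame 2.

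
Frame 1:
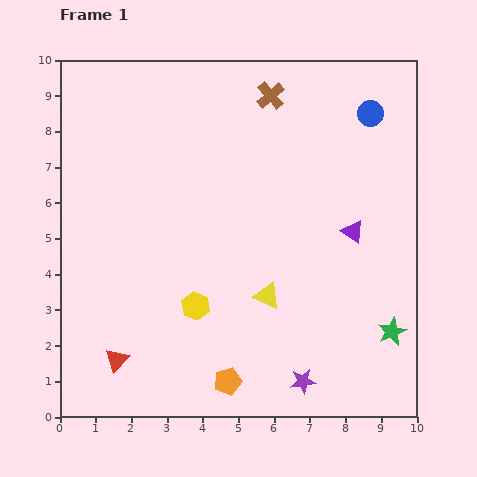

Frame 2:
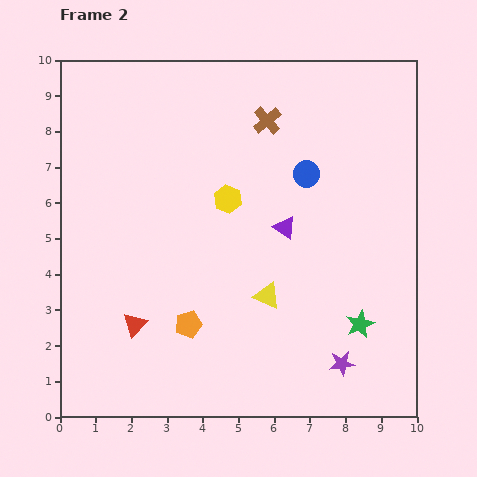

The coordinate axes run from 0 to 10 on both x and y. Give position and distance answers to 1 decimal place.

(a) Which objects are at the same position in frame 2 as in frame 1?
the yellow triangle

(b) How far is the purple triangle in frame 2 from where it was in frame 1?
1.9

The purple triangle moved from (8.2, 5.2) to (6.3, 5.3), a distance of √(1.9² + 0.1²) ≈ 1.9.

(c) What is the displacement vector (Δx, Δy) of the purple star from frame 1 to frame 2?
(1.1, 0.5)

The purple star was at (6.8, 1.0) in frame 1 and (7.9, 1.5) in frame 2.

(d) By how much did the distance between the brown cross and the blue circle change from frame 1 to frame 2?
-0.9

Distance in frame 1: 2.8. Distance in frame 2: 1.9.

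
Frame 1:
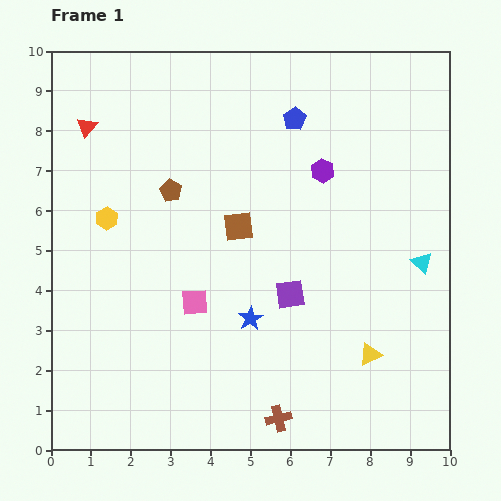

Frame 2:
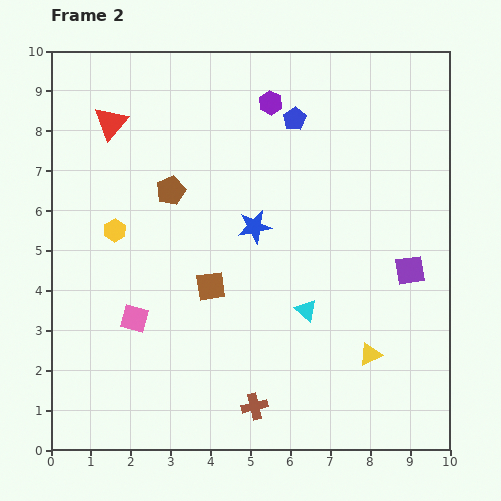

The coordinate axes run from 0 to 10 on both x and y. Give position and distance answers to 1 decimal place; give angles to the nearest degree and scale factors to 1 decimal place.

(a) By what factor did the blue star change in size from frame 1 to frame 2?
1.4×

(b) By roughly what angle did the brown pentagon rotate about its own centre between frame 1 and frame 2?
20° clockwise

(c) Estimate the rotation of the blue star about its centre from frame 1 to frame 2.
20° clockwise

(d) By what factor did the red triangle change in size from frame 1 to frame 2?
1.7×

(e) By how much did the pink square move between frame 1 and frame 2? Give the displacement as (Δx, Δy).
(-1.5, -0.4)

The pink square was at (3.6, 3.7) in frame 1 and (2.1, 3.3) in frame 2.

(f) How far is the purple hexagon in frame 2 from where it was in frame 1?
2.1

The purple hexagon moved from (6.8, 7.0) to (5.5, 8.7), a distance of √(1.3² + 1.7²) ≈ 2.1.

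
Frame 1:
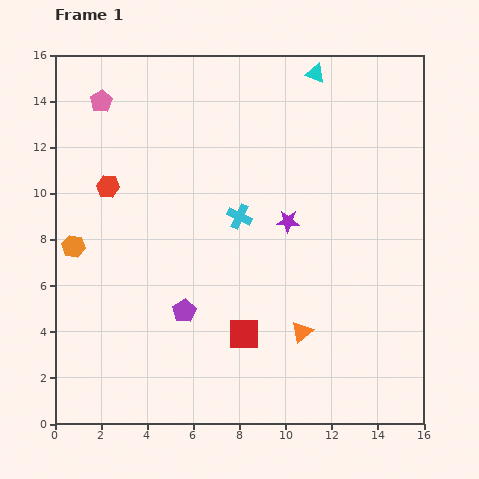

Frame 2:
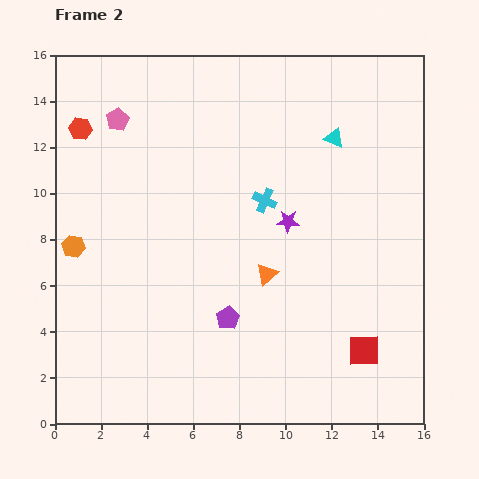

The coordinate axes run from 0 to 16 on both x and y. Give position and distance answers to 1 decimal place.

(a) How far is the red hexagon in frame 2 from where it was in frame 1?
2.8

The red hexagon moved from (2.3, 10.3) to (1.1, 12.8), a distance of √(1.2² + 2.5²) ≈ 2.8.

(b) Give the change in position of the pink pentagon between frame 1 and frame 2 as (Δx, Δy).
(0.7, -0.8)

The pink pentagon was at (2.0, 14.0) in frame 1 and (2.7, 13.2) in frame 2.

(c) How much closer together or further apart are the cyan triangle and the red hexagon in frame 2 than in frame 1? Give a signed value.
+0.8

Distance in frame 1: 10.2. Distance in frame 2: 11.0.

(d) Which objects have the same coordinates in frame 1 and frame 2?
the orange hexagon, the purple star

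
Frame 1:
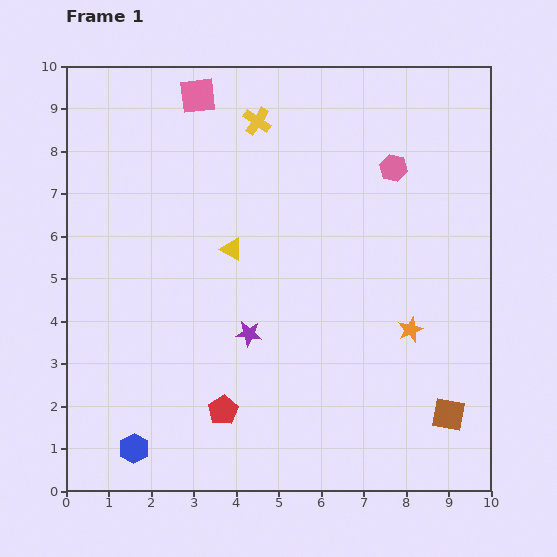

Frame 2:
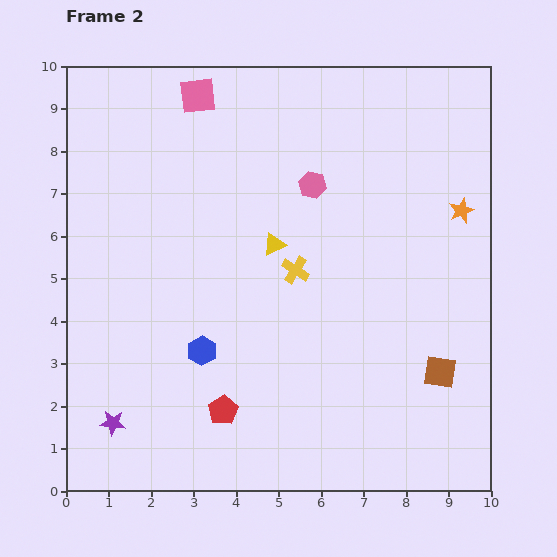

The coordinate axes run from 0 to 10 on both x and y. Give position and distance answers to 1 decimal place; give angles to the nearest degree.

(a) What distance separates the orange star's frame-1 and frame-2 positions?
3.0

The orange star moved from (8.1, 3.8) to (9.3, 6.6), a distance of √(1.2² + 2.8²) ≈ 3.0.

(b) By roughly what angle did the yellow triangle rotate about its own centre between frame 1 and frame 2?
53° counter-clockwise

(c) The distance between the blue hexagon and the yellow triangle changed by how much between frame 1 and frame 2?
-2.2

Distance in frame 1: 5.2. Distance in frame 2: 3.0.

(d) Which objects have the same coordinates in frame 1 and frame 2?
the pink square, the red pentagon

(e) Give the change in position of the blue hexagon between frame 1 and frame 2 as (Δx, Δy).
(1.6, 2.3)

The blue hexagon was at (1.6, 1.0) in frame 1 and (3.2, 3.3) in frame 2.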